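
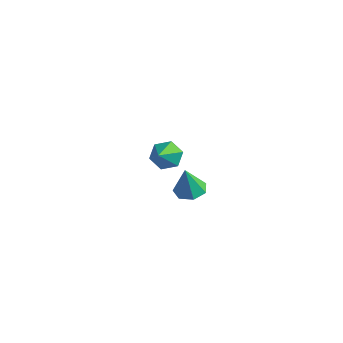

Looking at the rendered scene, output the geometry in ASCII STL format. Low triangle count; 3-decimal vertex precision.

solid 
facet normal 0.058 0.173 -0.983
outer loop
vertex 3.885 -2.386 1.808
vertex 3.266 -2.536 1.745
vertex 3.528 -1.964 1.861
endloop
endfacet
facet normal 0.664 0.491 0.563
outer loop
vertex 3.885 -2.386 1.808
vertex 3.528 -1.964 1.861
vertex 3.194 -2.744 2.935
endloop
endfacet
facet normal 0.060 0.172 -0.983
outer loop
vertex 3.528 -1.964 1.861
vertex 3.266 -2.536 1.745
vertex 2.974 -1.972 1.826
endloop
endfacet
facet normal -0.048 0.815 0.577
outer loop
vertex 3.528 -1.964 1.861
vertex 2.974 -1.972 1.826
vertex 3.194 -2.744 2.935
endloop
endfacet
facet normal 0.059 0.172 -0.983
outer loop
vertex 2.974 -1.972 1.826
vertex 3.266 -2.536 1.745
vertex 2.639 -2.405 1.73
endloop
endfacet
facet normal -0.744 0.470 0.475
outer loop
vertex 2.974 -1.972 1.826
vertex 2.639 -2.405 1.73
vertex 3.194 -2.744 2.935
endloop
endfacet
facet normal 0.059 0.171 -0.984
outer loop
vertex 2.639 -2.405 1.73
vertex 3.266 -2.536 1.745
vertex 2.776 -2.936 1.646
endloop
endfacet
facet normal -0.899 -0.285 0.334
outer loop
vertex 2.639 -2.405 1.73
vertex 2.776 -2.936 1.646
vertex 3.194 -2.744 2.935
endloop
endfacet
facet normal 0.059 0.172 -0.983
outer loop
vertex 2.776 -2.936 1.646
vertex 3.266 -2.536 1.745
vertex 3.282 -3.166 1.636
endloop
endfacet
facet normal -0.395 -0.881 0.259
outer loop
vertex 2.776 -2.936 1.646
vertex 3.282 -3.166 1.636
vertex 3.194 -2.744 2.935
endloop
endfacet
facet normal 0.059 0.172 -0.983
outer loop
vertex 3.282 -3.166 1.636
vertex 3.266 -2.536 1.745
vertex 3.775 -2.922 1.708
endloop
endfacet
facet normal 0.385 -0.870 0.309
outer loop
vertex 3.282 -3.166 1.636
vertex 3.775 -2.922 1.708
vertex 3.194 -2.744 2.935
endloop
endfacet
facet normal 0.059 0.171 -0.983
outer loop
vertex 3.775 -2.922 1.708
vertex 3.266 -2.536 1.745
vertex 3.885 -2.386 1.808
endloop
endfacet
facet normal 0.858 -0.259 0.444
outer loop
vertex 3.775 -2.922 1.708
vertex 3.885 -2.386 1.808
vertex 3.194 -2.744 2.935
endloop
endfacet
facet normal -0.374 0.677 -0.633
outer loop
vertex -1.274 1.856 -2.373
vertex -1.894 1.836 -2.028
vertex -1.393 2.298 -1.83
endloop
endfacet
facet normal 0.985 0.143 0.099
outer loop
vertex -1.274 1.856 -2.373
vertex -1.393 2.298 -1.83
vertex -1.246 0.664 -0.932
endloop
endfacet
facet normal -0.374 0.677 -0.633
outer loop
vertex -1.393 2.298 -1.83
vertex -1.894 1.836 -2.028
vertex -2.013 2.278 -1.485
endloop
endfacet
facet normal 0.419 0.466 0.779
outer loop
vertex -1.393 2.298 -1.83
vertex -2.013 2.278 -1.485
vertex -1.246 0.664 -0.932
endloop
endfacet
facet normal -0.376 0.676 -0.633
outer loop
vertex -2.013 2.278 -1.485
vertex -1.894 1.836 -2.028
vertex -2.514 1.815 -1.682
endloop
endfacet
facet normal -0.440 0.097 0.893
outer loop
vertex -2.013 2.278 -1.485
vertex -2.514 1.815 -1.682
vertex -1.246 0.664 -0.932
endloop
endfacet
facet normal -0.376 0.677 -0.633
outer loop
vertex -2.514 1.815 -1.682
vertex -1.894 1.836 -2.028
vertex -2.396 1.373 -2.225
endloop
endfacet
facet normal -0.734 -0.596 0.326
outer loop
vertex -2.514 1.815 -1.682
vertex -2.396 1.373 -2.225
vertex -1.246 0.664 -0.932
endloop
endfacet
facet normal -0.376 0.677 -0.633
outer loop
vertex -2.396 1.373 -2.225
vertex -1.894 1.836 -2.028
vertex -1.776 1.394 -2.571
endloop
endfacet
facet normal -0.167 -0.920 -0.355
outer loop
vertex -2.396 1.373 -2.225
vertex -1.776 1.394 -2.571
vertex -1.246 0.664 -0.932
endloop
endfacet
facet normal -0.374 0.678 -0.633
outer loop
vertex -1.776 1.394 -2.571
vertex -1.894 1.836 -2.028
vertex -1.274 1.856 -2.373
endloop
endfacet
facet normal 0.691 -0.550 -0.469
outer loop
vertex -1.776 1.394 -2.571
vertex -1.274 1.856 -2.373
vertex -1.246 0.664 -0.932
endloop
endfacet

endsolid


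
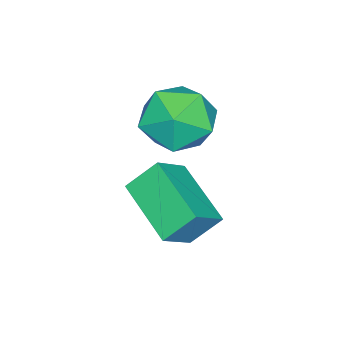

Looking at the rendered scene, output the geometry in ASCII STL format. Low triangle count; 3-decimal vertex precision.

solid 
facet normal -0.365 -0.771 0.521
outer loop
vertex 1.268 -3.9 3.818
vertex 2.037 -4.652 3.243
vertex 2.377 -4.111 4.281
endloop
endfacet
facet normal -0.407 -0.167 0.898
outer loop
vertex 1.268 -3.9 3.818
vertex 2.377 -4.111 4.281
vertex 1.919 -2.98 4.284
endloop
endfacet
facet normal -0.798 0.299 0.524
outer loop
vertex 1.268 -3.9 3.818
vertex 1.919 -2.98 4.284
vertex 1.297 -2.823 3.247
endloop
endfacet
facet normal -0.996 -0.017 -0.083
outer loop
vertex 1.268 -3.9 3.818
vertex 1.297 -2.823 3.247
vertex 1.369 -3.856 2.603
endloop
endfacet
facet normal -0.728 -0.680 -0.085
outer loop
vertex 1.268 -3.9 3.818
vertex 1.369 -3.856 2.603
vertex 2.037 -4.652 3.243
endloop
endfacet
facet normal 0.251 0.099 0.963
outer loop
vertex 1.919 -2.98 4.284
vertex 2.377 -4.111 4.281
vertex 3.091 -3.164 3.997
endloop
endfacet
facet normal 0.321 -0.879 0.353
outer loop
vertex 2.377 -4.111 4.281
vertex 2.037 -4.652 3.243
vertex 3.163 -4.197 3.353
endloop
endfacet
facet normal -0.268 -0.730 -0.628
outer loop
vertex 2.037 -4.652 3.243
vertex 1.369 -3.856 2.603
vertex 2.541 -4.04 2.316
endloop
endfacet
facet normal -0.701 0.341 -0.626
outer loop
vertex 1.369 -3.856 2.603
vertex 1.297 -2.823 3.247
vertex 2.083 -2.909 2.319
endloop
endfacet
facet normal -0.380 0.853 0.357
outer loop
vertex 1.297 -2.823 3.247
vertex 1.919 -2.98 4.284
vertex 2.423 -2.368 3.357
endloop
endfacet
facet normal 0.996 0.017 0.083
outer loop
vertex 3.192 -3.12 2.782
vertex 3.091 -3.164 3.997
vertex 3.163 -4.197 3.353
endloop
endfacet
facet normal 0.798 -0.299 -0.524
outer loop
vertex 3.192 -3.12 2.782
vertex 3.163 -4.197 3.353
vertex 2.541 -4.04 2.316
endloop
endfacet
facet normal 0.407 0.167 -0.898
outer loop
vertex 3.192 -3.12 2.782
vertex 2.541 -4.04 2.316
vertex 2.083 -2.909 2.319
endloop
endfacet
facet normal 0.365 0.771 -0.521
outer loop
vertex 3.192 -3.12 2.782
vertex 2.083 -2.909 2.319
vertex 2.423 -2.368 3.357
endloop
endfacet
facet normal 0.728 0.680 0.085
outer loop
vertex 3.192 -3.12 2.782
vertex 2.423 -2.368 3.357
vertex 3.091 -3.164 3.997
endloop
endfacet
facet normal 0.701 -0.341 0.626
outer loop
vertex 3.163 -4.197 3.353
vertex 3.091 -3.164 3.997
vertex 2.377 -4.111 4.281
endloop
endfacet
facet normal 0.380 -0.853 -0.357
outer loop
vertex 2.541 -4.04 2.316
vertex 3.163 -4.197 3.353
vertex 2.037 -4.652 3.243
endloop
endfacet
facet normal -0.251 -0.099 -0.963
outer loop
vertex 2.083 -2.909 2.319
vertex 2.541 -4.04 2.316
vertex 1.369 -3.856 2.603
endloop
endfacet
facet normal -0.321 0.879 -0.353
outer loop
vertex 2.423 -2.368 3.357
vertex 2.083 -2.909 2.319
vertex 1.297 -2.823 3.247
endloop
endfacet
facet normal 0.268 0.730 0.628
outer loop
vertex 3.091 -3.164 3.997
vertex 2.423 -2.368 3.357
vertex 1.919 -2.98 4.284
endloop
endfacet
facet normal -0.479 -0.807 0.345
outer loop
vertex 3.336 -3.508 2.281
vertex 2.322 -3.251 1.476
vertex 3.863 -4.199 1.397
endloop
endfacet
facet normal 0.768 -0.194 0.610
outer loop
vertex 4.878 -2.489 0.664
vertex 3.336 -3.508 2.281
vertex 3.863 -4.199 1.397
endloop
endfacet
facet normal -0.479 -0.807 0.346
outer loop
vertex 3.863 -4.199 1.397
vertex 2.322 -3.251 1.476
vertex 2.849 -3.943 0.592
endloop
endfacet
facet normal 0.425 -0.558 -0.713
outer loop
vertex 2.849 -3.943 0.592
vertex 4.878 -2.489 0.664
vertex 3.863 -4.199 1.397
endloop
endfacet
facet normal -0.425 0.558 0.713
outer loop
vertex 3.336 -3.508 2.281
vertex 3.337 -1.541 0.743
vertex 2.322 -3.251 1.476
endloop
endfacet
facet normal 0.768 -0.194 0.610
outer loop
vertex 4.351 -1.797 1.548
vertex 3.336 -3.508 2.281
vertex 4.878 -2.489 0.664
endloop
endfacet
facet normal -0.425 0.558 0.713
outer loop
vertex 4.351 -1.797 1.548
vertex 3.337 -1.541 0.743
vertex 3.336 -3.508 2.281
endloop
endfacet
facet normal -0.768 0.194 -0.610
outer loop
vertex 2.322 -3.251 1.476
vertex 3.337 -1.541 0.743
vertex 2.849 -3.943 0.592
endloop
endfacet
facet normal 0.425 -0.558 -0.713
outer loop
vertex 3.864 -2.232 -0.141
vertex 4.878 -2.489 0.664
vertex 2.849 -3.943 0.592
endloop
endfacet
facet normal -0.768 0.194 -0.610
outer loop
vertex 2.849 -3.943 0.592
vertex 3.337 -1.541 0.743
vertex 3.864 -2.232 -0.141
endloop
endfacet
facet normal 0.479 0.807 -0.346
outer loop
vertex 3.864 -2.232 -0.141
vertex 4.351 -1.797 1.548
vertex 4.878 -2.489 0.664
endloop
endfacet
facet normal 0.478 0.807 -0.346
outer loop
vertex 3.337 -1.541 0.743
vertex 4.351 -1.797 1.548
vertex 3.864 -2.232 -0.141
endloop
endfacet

endsolid


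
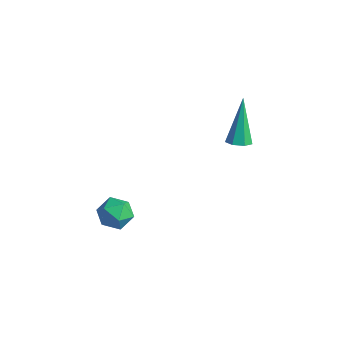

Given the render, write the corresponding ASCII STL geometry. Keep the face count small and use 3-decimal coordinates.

solid 
facet normal -0.177 0.622 0.763
outer loop
vertex 1.174 -3.015 0.397
vertex 0.729 -3.586 0.759
vertex 1.524 -3.539 0.905
endloop
endfacet
facet normal 0.458 0.757 0.465
outer loop
vertex 1.174 -3.015 0.397
vertex 1.524 -3.539 0.905
vertex 1.893 -3.337 0.213
endloop
endfacet
facet normal 0.350 0.910 -0.223
outer loop
vertex 1.174 -3.015 0.397
vertex 1.893 -3.337 0.213
vertex 1.326 -3.259 -0.36
endloop
endfacet
facet normal -0.351 0.868 -0.350
outer loop
vertex 1.174 -3.015 0.397
vertex 1.326 -3.259 -0.36
vertex 0.607 -3.413 -0.022
endloop
endfacet
facet normal -0.676 0.690 0.258
outer loop
vertex 1.174 -3.015 0.397
vertex 0.607 -3.413 -0.022
vertex 0.729 -3.586 0.759
endloop
endfacet
facet normal 0.850 0.162 0.501
outer loop
vertex 1.893 -3.337 0.213
vertex 1.524 -3.539 0.905
vertex 1.893 -4.107 0.462
endloop
endfacet
facet normal -0.177 -0.057 0.983
outer loop
vertex 1.524 -3.539 0.905
vertex 0.729 -3.586 0.759
vertex 1.174 -4.261 0.8
endloop
endfacet
facet normal -0.985 0.054 0.166
outer loop
vertex 0.729 -3.586 0.759
vertex 0.607 -3.413 -0.022
vertex 0.607 -4.183 0.227
endloop
endfacet
facet normal -0.459 0.342 -0.820
outer loop
vertex 0.607 -3.413 -0.022
vertex 1.326 -3.259 -0.36
vertex 0.976 -3.981 -0.465
endloop
endfacet
facet normal 0.676 0.408 -0.613
outer loop
vertex 1.326 -3.259 -0.36
vertex 1.893 -3.337 0.213
vertex 1.771 -3.934 -0.319
endloop
endfacet
facet normal 0.351 -0.868 0.350
outer loop
vertex 1.326 -4.505 0.043
vertex 1.893 -4.107 0.462
vertex 1.174 -4.261 0.8
endloop
endfacet
facet normal -0.350 -0.910 0.223
outer loop
vertex 1.326 -4.505 0.043
vertex 1.174 -4.261 0.8
vertex 0.607 -4.183 0.227
endloop
endfacet
facet normal -0.458 -0.757 -0.465
outer loop
vertex 1.326 -4.505 0.043
vertex 0.607 -4.183 0.227
vertex 0.976 -3.981 -0.465
endloop
endfacet
facet normal 0.177 -0.622 -0.763
outer loop
vertex 1.326 -4.505 0.043
vertex 0.976 -3.981 -0.465
vertex 1.771 -3.934 -0.319
endloop
endfacet
facet normal 0.676 -0.690 -0.258
outer loop
vertex 1.326 -4.505 0.043
vertex 1.771 -3.934 -0.319
vertex 1.893 -4.107 0.462
endloop
endfacet
facet normal 0.459 -0.342 0.820
outer loop
vertex 1.174 -4.261 0.8
vertex 1.893 -4.107 0.462
vertex 1.524 -3.539 0.905
endloop
endfacet
facet normal -0.676 -0.408 0.613
outer loop
vertex 0.607 -4.183 0.227
vertex 1.174 -4.261 0.8
vertex 0.729 -3.586 0.759
endloop
endfacet
facet normal -0.850 -0.162 -0.501
outer loop
vertex 0.976 -3.981 -0.465
vertex 0.607 -4.183 0.227
vertex 0.607 -3.413 -0.022
endloop
endfacet
facet normal 0.177 0.057 -0.983
outer loop
vertex 1.771 -3.934 -0.319
vertex 0.976 -3.981 -0.465
vertex 1.326 -3.259 -0.36
endloop
endfacet
facet normal 0.985 -0.054 -0.166
outer loop
vertex 1.893 -4.107 0.462
vertex 1.771 -3.934 -0.319
vertex 1.893 -3.337 0.213
endloop
endfacet
facet normal 0.281 -0.346 -0.895
outer loop
vertex 3.3 1.142 2.94
vertex 2.814 1.293 2.729
vertex 3.279 1.585 2.762
endloop
endfacet
facet normal 0.872 0.217 0.438
outer loop
vertex 3.3 1.142 2.94
vertex 3.279 1.585 2.762
vertex 2.206 2.047 4.671
endloop
endfacet
facet normal 0.282 -0.348 -0.894
outer loop
vertex 3.279 1.585 2.762
vertex 2.814 1.293 2.729
vertex 2.909 1.807 2.559
endloop
endfacet
facet normal 0.488 0.871 0.063
outer loop
vertex 3.279 1.585 2.762
vertex 2.909 1.807 2.559
vertex 2.206 2.047 4.671
endloop
endfacet
facet normal 0.280 -0.348 -0.895
outer loop
vertex 2.909 1.807 2.559
vertex 2.814 1.293 2.729
vertex 2.467 1.642 2.485
endloop
endfacet
facet normal -0.311 0.927 -0.209
outer loop
vertex 2.909 1.807 2.559
vertex 2.467 1.642 2.485
vertex 2.206 2.047 4.671
endloop
endfacet
facet normal 0.280 -0.348 -0.895
outer loop
vertex 2.467 1.642 2.485
vertex 2.814 1.293 2.729
vertex 2.287 1.214 2.595
endloop
endfacet
facet normal -0.923 0.343 -0.174
outer loop
vertex 2.467 1.642 2.485
vertex 2.287 1.214 2.595
vertex 2.206 2.047 4.671
endloop
endfacet
facet normal 0.280 -0.347 -0.895
outer loop
vertex 2.287 1.214 2.595
vertex 2.814 1.293 2.729
vertex 2.504 0.845 2.806
endloop
endfacet
facet normal -0.887 -0.440 0.142
outer loop
vertex 2.287 1.214 2.595
vertex 2.504 0.845 2.806
vertex 2.206 2.047 4.671
endloop
endfacet
facet normal 0.281 -0.348 -0.894
outer loop
vertex 2.504 0.845 2.806
vertex 2.814 1.293 2.729
vertex 2.955 0.813 2.96
endloop
endfacet
facet normal -0.230 -0.834 0.501
outer loop
vertex 2.504 0.845 2.806
vertex 2.955 0.813 2.96
vertex 2.206 2.047 4.671
endloop
endfacet
facet normal 0.280 -0.348 -0.895
outer loop
vertex 2.955 0.813 2.96
vertex 2.814 1.293 2.729
vertex 3.3 1.142 2.94
endloop
endfacet
facet normal 0.553 -0.542 0.633
outer loop
vertex 2.955 0.813 2.96
vertex 3.3 1.142 2.94
vertex 2.206 2.047 4.671
endloop
endfacet

endsolid


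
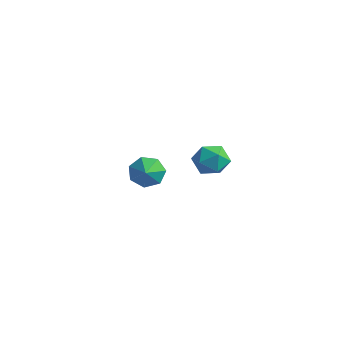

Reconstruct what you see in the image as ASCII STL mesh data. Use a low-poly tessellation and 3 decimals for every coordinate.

solid 
facet normal -0.568 0.657 -0.495
outer loop
vertex -1.964 -1.21 -4.648
vertex -2.673 -1.391 -4.074
vertex -2.006 -0.749 -3.987
endloop
endfacet
facet normal 0.996 -0.033 0.087
outer loop
vertex -1.964 -1.21 -4.648
vertex -2.006 -0.749 -3.987
vertex -2.087 -2.069 -3.566
endloop
endfacet
facet normal -0.569 0.658 -0.494
outer loop
vertex -2.006 -0.749 -3.987
vertex -2.673 -1.391 -4.074
vertex -2.55 -0.772 -3.391
endloop
endfacet
facet normal 0.725 0.169 0.668
outer loop
vertex -2.006 -0.749 -3.987
vertex -2.55 -0.772 -3.391
vertex -2.087 -2.069 -3.566
endloop
endfacet
facet normal -0.569 0.658 -0.494
outer loop
vertex -2.55 -0.772 -3.391
vertex -2.673 -1.391 -4.074
vertex -3.187 -1.262 -3.31
endloop
endfacet
facet normal 0.178 -0.069 0.982
outer loop
vertex -2.55 -0.772 -3.391
vertex -3.187 -1.262 -3.31
vertex -2.087 -2.069 -3.566
endloop
endfacet
facet normal -0.569 0.658 -0.494
outer loop
vertex -3.187 -1.262 -3.31
vertex -2.673 -1.391 -4.074
vertex -3.436 -1.849 -3.805
endloop
endfacet
facet normal -0.232 -0.567 0.790
outer loop
vertex -3.187 -1.262 -3.31
vertex -3.436 -1.849 -3.805
vertex -2.087 -2.069 -3.566
endloop
endfacet
facet normal -0.569 0.658 -0.494
outer loop
vertex -3.436 -1.849 -3.805
vertex -2.673 -1.391 -4.074
vertex -3.111 -2.091 -4.502
endloop
endfacet
facet normal -0.197 -0.951 0.238
outer loop
vertex -3.436 -1.849 -3.805
vertex -3.111 -2.091 -4.502
vertex -2.087 -2.069 -3.566
endloop
endfacet
facet normal -0.569 0.658 -0.494
outer loop
vertex -3.111 -2.091 -4.502
vertex -2.673 -1.391 -4.074
vertex -2.456 -1.807 -4.878
endloop
endfacet
facet normal 0.256 -0.932 -0.258
outer loop
vertex -3.111 -2.091 -4.502
vertex -2.456 -1.807 -4.878
vertex -2.087 -2.069 -3.566
endloop
endfacet
facet normal -0.568 0.658 -0.494
outer loop
vertex -2.456 -1.807 -4.878
vertex -2.673 -1.391 -4.074
vertex -1.964 -1.21 -4.648
endloop
endfacet
facet normal 0.787 -0.523 -0.326
outer loop
vertex -2.456 -1.807 -4.878
vertex -1.964 -1.21 -4.648
vertex -2.087 -2.069 -3.566
endloop
endfacet
facet normal 0.137 0.114 0.984
outer loop
vertex 3.574 -2.954 1.21
vertex 3.177 -3.787 1.362
vertex 4.101 -3.727 1.226
endloop
endfacet
facet normal 0.645 0.453 0.615
outer loop
vertex 3.574 -2.954 1.21
vertex 4.101 -3.727 1.226
vertex 4.256 -3.069 0.579
endloop
endfacet
facet normal 0.329 0.926 0.186
outer loop
vertex 3.574 -2.954 1.21
vertex 4.256 -3.069 0.579
vertex 3.428 -2.722 0.315
endloop
endfacet
facet normal -0.376 0.880 0.290
outer loop
vertex 3.574 -2.954 1.21
vertex 3.428 -2.722 0.315
vertex 2.761 -3.166 0.799
endloop
endfacet
facet normal -0.494 0.378 0.783
outer loop
vertex 3.574 -2.954 1.21
vertex 2.761 -3.166 0.799
vertex 3.177 -3.787 1.362
endloop
endfacet
facet normal 0.978 -0.029 0.205
outer loop
vertex 4.256 -3.069 0.579
vertex 4.101 -3.727 1.226
vertex 4.279 -3.974 0.341
endloop
endfacet
facet normal 0.156 -0.576 0.803
outer loop
vertex 4.101 -3.727 1.226
vertex 3.177 -3.787 1.362
vertex 3.612 -4.418 0.825
endloop
endfacet
facet normal -0.866 -0.148 0.477
outer loop
vertex 3.177 -3.787 1.362
vertex 2.761 -3.166 0.799
vertex 2.784 -4.071 0.561
endloop
endfacet
facet normal -0.675 0.664 -0.321
outer loop
vertex 2.761 -3.166 0.799
vertex 3.428 -2.722 0.315
vertex 2.939 -3.413 -0.086
endloop
endfacet
facet normal 0.465 0.737 -0.490
outer loop
vertex 3.428 -2.722 0.315
vertex 4.256 -3.069 0.579
vertex 3.863 -3.353 -0.222
endloop
endfacet
facet normal 0.376 -0.880 -0.290
outer loop
vertex 3.466 -4.186 -0.07
vertex 4.279 -3.974 0.341
vertex 3.612 -4.418 0.825
endloop
endfacet
facet normal -0.329 -0.926 -0.186
outer loop
vertex 3.466 -4.186 -0.07
vertex 3.612 -4.418 0.825
vertex 2.784 -4.071 0.561
endloop
endfacet
facet normal -0.645 -0.453 -0.615
outer loop
vertex 3.466 -4.186 -0.07
vertex 2.784 -4.071 0.561
vertex 2.939 -3.413 -0.086
endloop
endfacet
facet normal -0.137 -0.114 -0.984
outer loop
vertex 3.466 -4.186 -0.07
vertex 2.939 -3.413 -0.086
vertex 3.863 -3.353 -0.222
endloop
endfacet
facet normal 0.494 -0.378 -0.783
outer loop
vertex 3.466 -4.186 -0.07
vertex 3.863 -3.353 -0.222
vertex 4.279 -3.974 0.341
endloop
endfacet
facet normal 0.675 -0.664 0.321
outer loop
vertex 3.612 -4.418 0.825
vertex 4.279 -3.974 0.341
vertex 4.101 -3.727 1.226
endloop
endfacet
facet normal -0.465 -0.737 0.490
outer loop
vertex 2.784 -4.071 0.561
vertex 3.612 -4.418 0.825
vertex 3.177 -3.787 1.362
endloop
endfacet
facet normal -0.978 0.029 -0.205
outer loop
vertex 2.939 -3.413 -0.086
vertex 2.784 -4.071 0.561
vertex 2.761 -3.166 0.799
endloop
endfacet
facet normal -0.156 0.576 -0.803
outer loop
vertex 3.863 -3.353 -0.222
vertex 2.939 -3.413 -0.086
vertex 3.428 -2.722 0.315
endloop
endfacet
facet normal 0.866 0.148 -0.477
outer loop
vertex 4.279 -3.974 0.341
vertex 3.863 -3.353 -0.222
vertex 4.256 -3.069 0.579
endloop
endfacet

endsolid


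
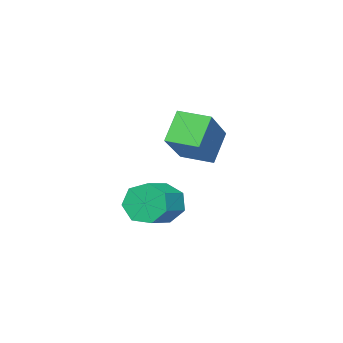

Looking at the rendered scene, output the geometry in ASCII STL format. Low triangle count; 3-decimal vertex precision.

solid 
facet normal -0.939 -0.139 -0.313
outer loop
vertex -0.919 -1.696 -4.046
vertex -1.207 -1.388 -3.319
vertex -1.031 -0.976 -4.029
endloop
endfacet
facet normal 0.306 0.070 -0.949
outer loop
vertex -0.919 -1.696 -4.046
vertex -1.031 -0.976 -4.029
vertex 0.274 -1.519 -3.648
endloop
endfacet
facet normal 0.306 0.070 -0.949
outer loop
vertex 0.274 -1.519 -3.648
vertex -1.031 -0.976 -4.029
vertex 0.162 -0.799 -3.631
endloop
endfacet
facet normal 0.940 0.139 0.312
outer loop
vertex 0.274 -1.519 -3.648
vertex 0.162 -0.799 -3.631
vertex -0.013 -1.212 -2.921
endloop
endfacet
facet normal -0.939 -0.139 -0.314
outer loop
vertex -1.031 -0.976 -4.029
vertex -1.207 -1.388 -3.319
vertex -1.276 -0.566 -3.477
endloop
endfacet
facet normal 0.071 0.816 -0.574
outer loop
vertex -1.031 -0.976 -4.029
vertex -1.276 -0.566 -3.477
vertex 0.162 -0.799 -3.631
endloop
endfacet
facet normal 0.071 0.816 -0.574
outer loop
vertex 0.162 -0.799 -3.631
vertex -1.276 -0.566 -3.477
vertex -0.082 -0.39 -3.08
endloop
endfacet
facet normal 0.940 0.139 0.313
outer loop
vertex 0.162 -0.799 -3.631
vertex -0.082 -0.39 -3.08
vertex -0.013 -1.212 -2.921
endloop
endfacet
facet normal -0.940 -0.139 -0.312
outer loop
vertex -1.276 -0.566 -3.477
vertex -1.207 -1.388 -3.319
vertex -1.468 -0.776 -2.806
endloop
endfacet
facet normal -0.218 0.948 0.234
outer loop
vertex -1.276 -0.566 -3.477
vertex -1.468 -0.776 -2.806
vertex -0.082 -0.39 -3.08
endloop
endfacet
facet normal -0.218 0.948 0.233
outer loop
vertex -0.082 -0.39 -3.08
vertex -1.468 -0.776 -2.806
vertex -0.275 -0.599 -2.409
endloop
endfacet
facet normal 0.939 0.140 0.314
outer loop
vertex -0.082 -0.39 -3.08
vertex -0.275 -0.599 -2.409
vertex -0.013 -1.212 -2.921
endloop
endfacet
facet normal -0.940 -0.138 -0.313
outer loop
vertex -1.468 -0.776 -2.806
vertex -1.207 -1.388 -3.319
vertex -1.464 -1.447 -2.521
endloop
endfacet
facet normal -0.342 0.366 0.866
outer loop
vertex -1.468 -0.776 -2.806
vertex -1.464 -1.447 -2.521
vertex -0.275 -0.599 -2.409
endloop
endfacet
facet normal -0.342 0.365 0.866
outer loop
vertex -0.275 -0.599 -2.409
vertex -1.464 -1.447 -2.521
vertex -0.27 -1.27 -2.124
endloop
endfacet
facet normal 0.939 0.140 0.313
outer loop
vertex -0.275 -0.599 -2.409
vertex -0.27 -1.27 -2.124
vertex -0.013 -1.212 -2.921
endloop
endfacet
facet normal -0.940 -0.139 -0.313
outer loop
vertex -1.464 -1.447 -2.521
vertex -1.207 -1.388 -3.319
vertex -1.266 -2.074 -2.837
endloop
endfacet
facet normal -0.208 -0.492 0.845
outer loop
vertex -1.464 -1.447 -2.521
vertex -1.266 -2.074 -2.837
vertex -0.27 -1.27 -2.124
endloop
endfacet
facet normal -0.209 -0.491 0.846
outer loop
vertex -0.27 -1.27 -2.124
vertex -1.266 -2.074 -2.837
vertex -0.072 -1.897 -2.439
endloop
endfacet
facet normal 0.939 0.139 0.313
outer loop
vertex -0.27 -1.27 -2.124
vertex -0.072 -1.897 -2.439
vertex -0.013 -1.212 -2.921
endloop
endfacet
facet normal -0.939 -0.140 -0.314
outer loop
vertex -1.266 -2.074 -2.837
vertex -1.207 -1.388 -3.319
vertex -1.023 -2.184 -3.515
endloop
endfacet
facet normal 0.082 -0.979 0.188
outer loop
vertex -1.266 -2.074 -2.837
vertex -1.023 -2.184 -3.515
vertex -0.072 -1.897 -2.439
endloop
endfacet
facet normal 0.083 -0.979 0.188
outer loop
vertex -0.072 -1.897 -2.439
vertex -1.023 -2.184 -3.515
vertex 0.17 -2.007 -3.118
endloop
endfacet
facet normal 0.940 0.139 0.312
outer loop
vertex -0.072 -1.897 -2.439
vertex 0.17 -2.007 -3.118
vertex -0.013 -1.212 -2.921
endloop
endfacet
facet normal -0.939 -0.140 -0.313
outer loop
vertex -1.023 -2.184 -3.515
vertex -1.207 -1.388 -3.319
vertex -0.919 -1.696 -4.046
endloop
endfacet
facet normal 0.311 -0.729 -0.609
outer loop
vertex -1.023 -2.184 -3.515
vertex -0.919 -1.696 -4.046
vertex 0.17 -2.007 -3.118
endloop
endfacet
facet normal 0.312 -0.729 -0.610
outer loop
vertex 0.17 -2.007 -3.118
vertex -0.919 -1.696 -4.046
vertex 0.274 -1.519 -3.648
endloop
endfacet
facet normal 0.940 0.139 0.312
outer loop
vertex 0.17 -2.007 -3.118
vertex 0.274 -1.519 -3.648
vertex -0.013 -1.212 -2.921
endloop
endfacet
facet normal -0.759 -0.275 -0.590
outer loop
vertex -1.792 -0.647 0.04
vertex -2.095 0.456 -0.085
vertex -1.012 -0.551 -1.008
endloop
endfacet
facet normal 0.263 -0.959 0.108
outer loop
vertex 0.575 0.024 0.225
vertex -1.792 -0.647 0.04
vertex -1.012 -0.551 -1.008
endloop
endfacet
facet normal -0.759 -0.276 -0.590
outer loop
vertex -1.012 -0.551 -1.008
vertex -2.095 0.456 -0.085
vertex -1.315 0.551 -1.133
endloop
endfacet
facet normal 0.595 0.073 -0.800
outer loop
vertex -1.315 0.551 -1.133
vertex 0.575 0.024 0.225
vertex -1.012 -0.551 -1.008
endloop
endfacet
facet normal -0.595 -0.073 0.800
outer loop
vertex -1.792 -0.647 0.04
vertex -0.508 1.031 1.148
vertex -2.095 0.456 -0.085
endloop
endfacet
facet normal 0.263 -0.959 0.109
outer loop
vertex -0.205 -0.071 1.273
vertex -1.792 -0.647 0.04
vertex 0.575 0.024 0.225
endloop
endfacet
facet normal -0.595 -0.073 0.800
outer loop
vertex -0.205 -0.071 1.273
vertex -0.508 1.031 1.148
vertex -1.792 -0.647 0.04
endloop
endfacet
facet normal -0.263 0.959 -0.109
outer loop
vertex -2.095 0.456 -0.085
vertex -0.508 1.031 1.148
vertex -1.315 0.551 -1.133
endloop
endfacet
facet normal 0.595 0.073 -0.800
outer loop
vertex 0.272 1.127 0.1
vertex 0.575 0.024 0.225
vertex -1.315 0.551 -1.133
endloop
endfacet
facet normal -0.264 0.959 -0.108
outer loop
vertex -1.315 0.551 -1.133
vertex -0.508 1.031 1.148
vertex 0.272 1.127 0.1
endloop
endfacet
facet normal 0.759 0.275 0.590
outer loop
vertex 0.272 1.127 0.1
vertex -0.205 -0.071 1.273
vertex 0.575 0.024 0.225
endloop
endfacet
facet normal 0.759 0.276 0.590
outer loop
vertex -0.508 1.031 1.148
vertex -0.205 -0.071 1.273
vertex 0.272 1.127 0.1
endloop
endfacet

endsolid


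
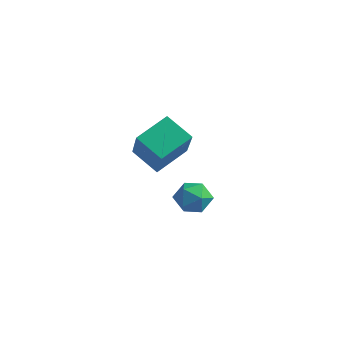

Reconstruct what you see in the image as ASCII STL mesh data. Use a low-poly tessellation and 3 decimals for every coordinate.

solid 
facet normal -0.459 0.467 -0.756
outer loop
vertex 3.044 -1.551 1.523
vertex 4.208 -1.543 0.821
vertex 2.671 -2.939 0.891
endloop
endfacet
facet normal -0.856 -0.005 0.517
outer loop
vertex 3.672 -3.957 2.539
vertex 3.044 -1.551 1.523
vertex 2.671 -2.939 0.891
endloop
endfacet
facet normal -0.459 0.467 -0.756
outer loop
vertex 2.671 -2.939 0.891
vertex 4.208 -1.543 0.821
vertex 3.836 -2.931 0.189
endloop
endfacet
facet normal -0.237 -0.884 -0.403
outer loop
vertex 3.836 -2.931 0.189
vertex 3.672 -3.957 2.539
vertex 2.671 -2.939 0.891
endloop
endfacet
facet normal 0.237 0.884 0.402
outer loop
vertex 3.044 -1.551 1.523
vertex 5.209 -2.561 2.469
vertex 4.208 -1.543 0.821
endloop
endfacet
facet normal -0.856 -0.006 0.516
outer loop
vertex 4.044 -2.569 3.171
vertex 3.044 -1.551 1.523
vertex 3.672 -3.957 2.539
endloop
endfacet
facet normal 0.237 0.884 0.403
outer loop
vertex 4.044 -2.569 3.171
vertex 5.209 -2.561 2.469
vertex 3.044 -1.551 1.523
endloop
endfacet
facet normal 0.856 0.006 -0.517
outer loop
vertex 4.208 -1.543 0.821
vertex 5.209 -2.561 2.469
vertex 3.836 -2.931 0.189
endloop
endfacet
facet normal -0.237 -0.884 -0.403
outer loop
vertex 4.836 -3.949 1.837
vertex 3.672 -3.957 2.539
vertex 3.836 -2.931 0.189
endloop
endfacet
facet normal 0.856 0.005 -0.516
outer loop
vertex 3.836 -2.931 0.189
vertex 5.209 -2.561 2.469
vertex 4.836 -3.949 1.837
endloop
endfacet
facet normal 0.459 -0.467 0.756
outer loop
vertex 4.836 -3.949 1.837
vertex 4.044 -2.569 3.171
vertex 3.672 -3.957 2.539
endloop
endfacet
facet normal 0.459 -0.467 0.756
outer loop
vertex 5.209 -2.561 2.469
vertex 4.044 -2.569 3.171
vertex 4.836 -3.949 1.837
endloop
endfacet
facet normal -0.259 0.719 0.645
outer loop
vertex 3.711 0.201 -2.445
vertex 3.203 -0.348 -2.037
vertex 4.017 -0.266 -1.802
endloop
endfacet
facet normal 0.405 0.821 0.403
outer loop
vertex 3.711 0.201 -2.445
vertex 4.017 -0.266 -1.802
vertex 4.484 -0.151 -2.505
endloop
endfacet
facet normal 0.375 0.875 -0.307
outer loop
vertex 3.711 0.201 -2.445
vertex 4.484 -0.151 -2.505
vertex 3.958 -0.161 -3.175
endloop
endfacet
facet normal -0.309 0.806 -0.504
outer loop
vertex 3.711 0.201 -2.445
vertex 3.958 -0.161 -3.175
vertex 3.166 -0.283 -2.885
endloop
endfacet
facet normal -0.699 0.710 0.085
outer loop
vertex 3.711 0.201 -2.445
vertex 3.166 -0.283 -2.885
vertex 3.203 -0.348 -2.037
endloop
endfacet
facet normal 0.790 0.242 0.564
outer loop
vertex 4.484 -0.151 -2.505
vertex 4.017 -0.266 -1.802
vertex 4.454 -0.917 -2.135
endloop
endfacet
facet normal -0.284 0.077 0.956
outer loop
vertex 4.017 -0.266 -1.802
vertex 3.203 -0.348 -2.037
vertex 3.662 -1.039 -1.845
endloop
endfacet
facet normal -0.997 0.062 0.048
outer loop
vertex 3.203 -0.348 -2.037
vertex 3.166 -0.283 -2.885
vertex 3.136 -1.049 -2.515
endloop
endfacet
facet normal -0.365 0.218 -0.905
outer loop
vertex 3.166 -0.283 -2.885
vertex 3.958 -0.161 -3.175
vertex 3.603 -0.934 -3.218
endloop
endfacet
facet normal 0.740 0.329 -0.586
outer loop
vertex 3.958 -0.161 -3.175
vertex 4.484 -0.151 -2.505
vertex 4.417 -0.852 -2.983
endloop
endfacet
facet normal 0.309 -0.806 0.504
outer loop
vertex 3.909 -1.401 -2.575
vertex 4.454 -0.917 -2.135
vertex 3.662 -1.039 -1.845
endloop
endfacet
facet normal -0.375 -0.875 0.307
outer loop
vertex 3.909 -1.401 -2.575
vertex 3.662 -1.039 -1.845
vertex 3.136 -1.049 -2.515
endloop
endfacet
facet normal -0.405 -0.821 -0.403
outer loop
vertex 3.909 -1.401 -2.575
vertex 3.136 -1.049 -2.515
vertex 3.603 -0.934 -3.218
endloop
endfacet
facet normal 0.259 -0.719 -0.645
outer loop
vertex 3.909 -1.401 -2.575
vertex 3.603 -0.934 -3.218
vertex 4.417 -0.852 -2.983
endloop
endfacet
facet normal 0.699 -0.710 -0.085
outer loop
vertex 3.909 -1.401 -2.575
vertex 4.417 -0.852 -2.983
vertex 4.454 -0.917 -2.135
endloop
endfacet
facet normal 0.365 -0.218 0.905
outer loop
vertex 3.662 -1.039 -1.845
vertex 4.454 -0.917 -2.135
vertex 4.017 -0.266 -1.802
endloop
endfacet
facet normal -0.740 -0.329 0.586
outer loop
vertex 3.136 -1.049 -2.515
vertex 3.662 -1.039 -1.845
vertex 3.203 -0.348 -2.037
endloop
endfacet
facet normal -0.790 -0.242 -0.564
outer loop
vertex 3.603 -0.934 -3.218
vertex 3.136 -1.049 -2.515
vertex 3.166 -0.283 -2.885
endloop
endfacet
facet normal 0.284 -0.077 -0.956
outer loop
vertex 4.417 -0.852 -2.983
vertex 3.603 -0.934 -3.218
vertex 3.958 -0.161 -3.175
endloop
endfacet
facet normal 0.997 -0.062 -0.048
outer loop
vertex 4.454 -0.917 -2.135
vertex 4.417 -0.852 -2.983
vertex 4.484 -0.151 -2.505
endloop
endfacet

endsolid


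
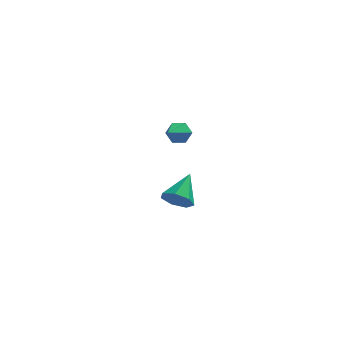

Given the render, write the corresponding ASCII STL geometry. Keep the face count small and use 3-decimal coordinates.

solid 
facet normal -0.284 -0.787 -0.548
outer loop
vertex -2.77 1.69 -4.435
vertex -3.72 1.84 -4.158
vertex -3.233 2.214 -4.948
endloop
endfacet
facet normal 0.844 0.424 -0.329
outer loop
vertex -2.77 1.69 -4.435
vertex -3.233 2.214 -4.948
vertex -3.12 3.5 -3.002
endloop
endfacet
facet normal -0.284 -0.787 -0.548
outer loop
vertex -3.233 2.214 -4.948
vertex -3.72 1.84 -4.158
vertex -4.063 2.457 -4.866
endloop
endfacet
facet normal 0.184 0.815 -0.549
outer loop
vertex -3.233 2.214 -4.948
vertex -4.063 2.457 -4.866
vertex -3.12 3.5 -3.002
endloop
endfacet
facet normal -0.284 -0.787 -0.548
outer loop
vertex -4.063 2.457 -4.866
vertex -3.72 1.84 -4.158
vertex -4.634 2.235 -4.252
endloop
endfacet
facet normal -0.530 0.826 -0.194
outer loop
vertex -4.063 2.457 -4.866
vertex -4.634 2.235 -4.252
vertex -3.12 3.5 -3.002
endloop
endfacet
facet normal -0.284 -0.787 -0.548
outer loop
vertex -4.634 2.235 -4.252
vertex -3.72 1.84 -4.158
vertex -4.516 1.716 -3.567
endloop
endfacet
facet normal -0.761 0.447 0.470
outer loop
vertex -4.634 2.235 -4.252
vertex -4.516 1.716 -3.567
vertex -3.12 3.5 -3.002
endloop
endfacet
facet normal -0.284 -0.787 -0.548
outer loop
vertex -4.516 1.716 -3.567
vertex -3.72 1.84 -4.158
vertex -3.799 1.29 -3.327
endloop
endfacet
facet normal -0.336 -0.035 0.941
outer loop
vertex -4.516 1.716 -3.567
vertex -3.799 1.29 -3.327
vertex -3.12 3.5 -3.002
endloop
endfacet
facet normal -0.284 -0.787 -0.548
outer loop
vertex -3.799 1.29 -3.327
vertex -3.72 1.84 -4.158
vertex -3.022 1.278 -3.713
endloop
endfacet
facet normal 0.427 -0.259 0.867
outer loop
vertex -3.799 1.29 -3.327
vertex -3.022 1.278 -3.713
vertex -3.12 3.5 -3.002
endloop
endfacet
facet normal -0.284 -0.787 -0.548
outer loop
vertex -3.022 1.278 -3.713
vertex -3.72 1.84 -4.158
vertex -2.77 1.69 -4.435
endloop
endfacet
facet normal 0.952 -0.054 0.301
outer loop
vertex -3.022 1.278 -3.713
vertex -2.77 1.69 -4.435
vertex -3.12 3.5 -3.002
endloop
endfacet
facet normal 0.280 0.849 -0.447
outer loop
vertex -3.036 -1.811 3.808
vertex -3.36 -2.029 3.191
vertex -3.736 -1.645 3.685
endloop
endfacet
facet normal -0.139 0.140 0.980
outer loop
vertex -3.036 -1.811 3.808
vertex -3.736 -1.645 3.685
vertex -3.82 -3.431 3.929
endloop
endfacet
facet normal 0.279 0.849 -0.448
outer loop
vertex -3.736 -1.645 3.685
vertex -3.36 -2.029 3.191
vertex -4.06 -1.863 3.069
endloop
endfacet
facet normal -0.895 0.101 0.435
outer loop
vertex -3.736 -1.645 3.685
vertex -4.06 -1.863 3.069
vertex -3.82 -3.431 3.929
endloop
endfacet
facet normal 0.279 0.850 -0.447
outer loop
vertex -4.06 -1.863 3.069
vertex -3.36 -2.029 3.191
vertex -3.684 -2.247 2.574
endloop
endfacet
facet normal -0.857 -0.342 -0.385
outer loop
vertex -4.06 -1.863 3.069
vertex -3.684 -2.247 2.574
vertex -3.82 -3.431 3.929
endloop
endfacet
facet normal 0.279 0.850 -0.447
outer loop
vertex -3.684 -2.247 2.574
vertex -3.36 -2.029 3.191
vertex -2.984 -2.412 2.697
endloop
endfacet
facet normal -0.060 -0.749 -0.660
outer loop
vertex -3.684 -2.247 2.574
vertex -2.984 -2.412 2.697
vertex -3.82 -3.431 3.929
endloop
endfacet
facet normal 0.278 0.850 -0.447
outer loop
vertex -2.984 -2.412 2.697
vertex -3.36 -2.029 3.191
vertex -2.66 -2.194 3.313
endloop
endfacet
facet normal 0.695 -0.709 -0.115
outer loop
vertex -2.984 -2.412 2.697
vertex -2.66 -2.194 3.313
vertex -3.82 -3.431 3.929
endloop
endfacet
facet normal 0.278 0.850 -0.447
outer loop
vertex -2.66 -2.194 3.313
vertex -3.36 -2.029 3.191
vertex -3.036 -1.811 3.808
endloop
endfacet
facet normal 0.658 -0.266 0.705
outer loop
vertex -2.66 -2.194 3.313
vertex -3.036 -1.811 3.808
vertex -3.82 -3.431 3.929
endloop
endfacet

endsolid


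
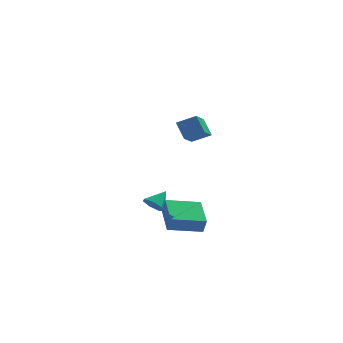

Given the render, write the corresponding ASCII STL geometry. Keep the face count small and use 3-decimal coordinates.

solid 
facet normal -0.540 -0.566 -0.624
outer loop
vertex 1.79 0.953 -4.68
vertex 1.185 1.119 -4.307
vertex 1.478 1.468 -4.877
endloop
endfacet
facet normal 0.856 0.388 -0.342
outer loop
vertex 1.79 0.953 -4.68
vertex 1.478 1.468 -4.877
vertex 1.855 1.821 -3.533
endloop
endfacet
facet normal -0.541 -0.564 -0.624
outer loop
vertex 1.478 1.468 -4.877
vertex 1.185 1.119 -4.307
vertex 0.946 1.721 -4.644
endloop
endfacet
facet normal 0.290 0.903 -0.318
outer loop
vertex 1.478 1.468 -4.877
vertex 0.946 1.721 -4.644
vertex 1.855 1.821 -3.533
endloop
endfacet
facet normal -0.540 -0.564 -0.624
outer loop
vertex 0.946 1.721 -4.644
vertex 1.185 1.119 -4.307
vertex 0.593 1.52 -4.157
endloop
endfacet
facet normal -0.306 0.938 0.166
outer loop
vertex 0.946 1.721 -4.644
vertex 0.593 1.52 -4.157
vertex 1.855 1.821 -3.533
endloop
endfacet
facet normal -0.541 -0.565 -0.623
outer loop
vertex 0.593 1.52 -4.157
vertex 1.185 1.119 -4.307
vertex 0.687 1.018 -3.783
endloop
endfacet
facet normal -0.479 0.465 0.745
outer loop
vertex 0.593 1.52 -4.157
vertex 0.687 1.018 -3.783
vertex 1.855 1.821 -3.533
endloop
endfacet
facet normal -0.541 -0.565 -0.623
outer loop
vertex 0.687 1.018 -3.783
vertex 1.185 1.119 -4.307
vertex 1.155 0.592 -3.803
endloop
endfacet
facet normal -0.102 -0.158 0.982
outer loop
vertex 0.687 1.018 -3.783
vertex 1.155 0.592 -3.803
vertex 1.855 1.821 -3.533
endloop
endfacet
facet normal -0.540 -0.565 -0.623
outer loop
vertex 1.155 0.592 -3.803
vertex 1.185 1.119 -4.307
vertex 1.646 0.563 -4.202
endloop
endfacet
facet normal 0.542 -0.463 0.701
outer loop
vertex 1.155 0.592 -3.803
vertex 1.646 0.563 -4.202
vertex 1.855 1.821 -3.533
endloop
endfacet
facet normal -0.540 -0.565 -0.624
outer loop
vertex 1.646 0.563 -4.202
vertex 1.185 1.119 -4.307
vertex 1.79 0.953 -4.68
endloop
endfacet
facet normal 0.969 -0.221 0.112
outer loop
vertex 1.646 0.563 -4.202
vertex 1.79 0.953 -4.68
vertex 1.855 1.821 -3.533
endloop
endfacet
facet normal -0.905 0.004 -0.425
outer loop
vertex 2.486 -3.091 3.482
vertex 2.858 -1.603 2.703
vertex 2.91 -3.673 2.573
endloop
endfacet
facet normal -0.216 -0.865 0.453
outer loop
vertex 3.942 -3.677 3.057
vertex 2.486 -3.091 3.482
vertex 2.91 -3.673 2.573
endloop
endfacet
facet normal -0.905 0.004 -0.425
outer loop
vertex 2.91 -3.673 2.573
vertex 2.858 -1.603 2.703
vertex 3.282 -2.185 1.794
endloop
endfacet
facet normal 0.366 -0.502 -0.784
outer loop
vertex 3.282 -2.185 1.794
vertex 3.942 -3.677 3.057
vertex 2.91 -3.673 2.573
endloop
endfacet
facet normal -0.366 0.502 0.784
outer loop
vertex 2.486 -3.091 3.482
vertex 3.89 -1.607 3.187
vertex 2.858 -1.603 2.703
endloop
endfacet
facet normal -0.216 -0.865 0.453
outer loop
vertex 3.518 -3.095 3.966
vertex 2.486 -3.091 3.482
vertex 3.942 -3.677 3.057
endloop
endfacet
facet normal -0.366 0.502 0.784
outer loop
vertex 3.518 -3.095 3.966
vertex 3.89 -1.607 3.187
vertex 2.486 -3.091 3.482
endloop
endfacet
facet normal 0.216 0.865 -0.453
outer loop
vertex 2.858 -1.603 2.703
vertex 3.89 -1.607 3.187
vertex 3.282 -2.185 1.794
endloop
endfacet
facet normal 0.366 -0.502 -0.784
outer loop
vertex 4.314 -2.189 2.278
vertex 3.942 -3.677 3.057
vertex 3.282 -2.185 1.794
endloop
endfacet
facet normal 0.216 0.865 -0.453
outer loop
vertex 3.282 -2.185 1.794
vertex 3.89 -1.607 3.187
vertex 4.314 -2.189 2.278
endloop
endfacet
facet normal 0.905 -0.004 0.425
outer loop
vertex 4.314 -2.189 2.278
vertex 3.518 -3.095 3.966
vertex 3.942 -3.677 3.057
endloop
endfacet
facet normal 0.905 -0.004 0.425
outer loop
vertex 3.89 -1.607 3.187
vertex 3.518 -3.095 3.966
vertex 4.314 -2.189 2.278
endloop
endfacet
facet normal -0.965 -0.204 0.164
outer loop
vertex 2.221 -4.14 -3.0
vertex 1.903 -2.199 -2.459
vertex 2.034 -3.935 -3.846
endloop
endfacet
facet normal 0.156 -0.951 -0.265
outer loop
vertex 3.897 -3.541 -4.161
vertex 2.221 -4.14 -3.0
vertex 2.034 -3.935 -3.846
endloop
endfacet
facet normal -0.965 -0.204 0.164
outer loop
vertex 2.034 -3.935 -3.846
vertex 1.903 -2.199 -2.459
vertex 1.716 -1.994 -3.305
endloop
endfacet
facet normal -0.209 0.231 -0.950
outer loop
vertex 1.716 -1.994 -3.305
vertex 3.897 -3.541 -4.161
vertex 2.034 -3.935 -3.846
endloop
endfacet
facet normal 0.209 -0.231 0.950
outer loop
vertex 2.221 -4.14 -3.0
vertex 3.766 -1.805 -2.774
vertex 1.903 -2.199 -2.459
endloop
endfacet
facet normal 0.156 -0.951 -0.265
outer loop
vertex 4.084 -3.746 -3.315
vertex 2.221 -4.14 -3.0
vertex 3.897 -3.541 -4.161
endloop
endfacet
facet normal 0.209 -0.231 0.950
outer loop
vertex 4.084 -3.746 -3.315
vertex 3.766 -1.805 -2.774
vertex 2.221 -4.14 -3.0
endloop
endfacet
facet normal -0.156 0.951 0.265
outer loop
vertex 1.903 -2.199 -2.459
vertex 3.766 -1.805 -2.774
vertex 1.716 -1.994 -3.305
endloop
endfacet
facet normal -0.209 0.231 -0.950
outer loop
vertex 3.579 -1.6 -3.62
vertex 3.897 -3.541 -4.161
vertex 1.716 -1.994 -3.305
endloop
endfacet
facet normal -0.156 0.951 0.265
outer loop
vertex 1.716 -1.994 -3.305
vertex 3.766 -1.805 -2.774
vertex 3.579 -1.6 -3.62
endloop
endfacet
facet normal 0.965 0.204 -0.164
outer loop
vertex 3.579 -1.6 -3.62
vertex 4.084 -3.746 -3.315
vertex 3.897 -3.541 -4.161
endloop
endfacet
facet normal 0.965 0.204 -0.164
outer loop
vertex 3.766 -1.805 -2.774
vertex 4.084 -3.746 -3.315
vertex 3.579 -1.6 -3.62
endloop
endfacet

endsolid


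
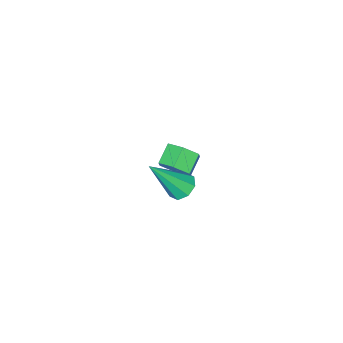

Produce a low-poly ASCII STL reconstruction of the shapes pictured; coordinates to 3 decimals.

solid 
facet normal -0.494 0.355 -0.793
outer loop
vertex 1.454 2.481 -0.119
vertex 0.964 2.679 0.275
vertex 1.521 2.952 0.05
endloop
endfacet
facet normal 0.962 -0.040 -0.270
outer loop
vertex 1.454 2.481 -0.119
vertex 1.521 2.952 0.05
vertex 2.016 1.921 1.965
endloop
endfacet
facet normal -0.495 0.357 -0.792
outer loop
vertex 1.521 2.952 0.05
vertex 0.964 2.679 0.275
vertex 1.262 3.263 0.352
endloop
endfacet
facet normal 0.811 0.577 0.101
outer loop
vertex 1.521 2.952 0.05
vertex 1.262 3.263 0.352
vertex 2.016 1.921 1.965
endloop
endfacet
facet normal -0.493 0.356 -0.794
outer loop
vertex 1.262 3.263 0.352
vertex 0.964 2.679 0.275
vertex 0.828 3.233 0.608
endloop
endfacet
facet normal 0.264 0.799 0.541
outer loop
vertex 1.262 3.263 0.352
vertex 0.828 3.233 0.608
vertex 2.016 1.921 1.965
endloop
endfacet
facet normal -0.494 0.356 -0.793
outer loop
vertex 0.828 3.233 0.608
vertex 0.964 2.679 0.275
vertex 0.473 2.878 0.67
endloop
endfacet
facet normal -0.357 0.495 0.792
outer loop
vertex 0.828 3.233 0.608
vertex 0.473 2.878 0.67
vertex 2.016 1.921 1.965
endloop
endfacet
facet normal -0.494 0.357 -0.793
outer loop
vertex 0.473 2.878 0.67
vertex 0.964 2.679 0.275
vertex 0.406 2.407 0.5
endloop
endfacet
facet normal -0.690 -0.157 0.706
outer loop
vertex 0.473 2.878 0.67
vertex 0.406 2.407 0.5
vertex 2.016 1.921 1.965
endloop
endfacet
facet normal -0.493 0.355 -0.794
outer loop
vertex 0.406 2.407 0.5
vertex 0.964 2.679 0.275
vertex 0.666 2.095 0.199
endloop
endfacet
facet normal -0.539 -0.773 0.336
outer loop
vertex 0.406 2.407 0.5
vertex 0.666 2.095 0.199
vertex 2.016 1.921 1.965
endloop
endfacet
facet normal -0.495 0.356 -0.793
outer loop
vertex 0.666 2.095 0.199
vertex 0.964 2.679 0.275
vertex 1.1 2.126 -0.058
endloop
endfacet
facet normal 0.009 -0.994 -0.105
outer loop
vertex 0.666 2.095 0.199
vertex 1.1 2.126 -0.058
vertex 2.016 1.921 1.965
endloop
endfacet
facet normal -0.494 0.356 -0.793
outer loop
vertex 1.1 2.126 -0.058
vertex 0.964 2.679 0.275
vertex 1.454 2.481 -0.119
endloop
endfacet
facet normal 0.631 -0.690 -0.355
outer loop
vertex 1.1 2.126 -0.058
vertex 1.454 2.481 -0.119
vertex 2.016 1.921 1.965
endloop
endfacet
facet normal 0.824 0.212 -0.525
outer loop
vertex -2.137 -1.287 -3.656
vertex -2.561 -0.77 -4.113
vertex -2.198 -0.509 -3.437
endloop
endfacet
facet normal 0.561 -0.183 0.807
outer loop
vertex -2.137 -1.287 -3.656
vertex -2.198 -0.509 -3.437
vertex -2.994 -1.508 -3.11
endloop
endfacet
facet normal 0.561 -0.183 0.807
outer loop
vertex -2.994 -1.508 -3.11
vertex -2.198 -0.509 -3.437
vertex -3.055 -0.73 -2.891
endloop
endfacet
facet normal -0.824 -0.212 0.525
outer loop
vertex -2.994 -1.508 -3.11
vertex -3.055 -0.73 -2.891
vertex -3.419 -0.99 -3.567
endloop
endfacet
facet normal 0.824 0.212 -0.525
outer loop
vertex -2.198 -0.509 -3.437
vertex -2.561 -0.77 -4.113
vertex -2.622 0.008 -3.894
endloop
endfacet
facet normal 0.215 0.740 0.637
outer loop
vertex -2.198 -0.509 -3.437
vertex -2.622 0.008 -3.894
vertex -3.055 -0.73 -2.891
endloop
endfacet
facet normal 0.215 0.740 0.637
outer loop
vertex -3.055 -0.73 -2.891
vertex -2.622 0.008 -3.894
vertex -3.479 -0.213 -3.348
endloop
endfacet
facet normal -0.824 -0.212 0.525
outer loop
vertex -3.055 -0.73 -2.891
vertex -3.479 -0.213 -3.348
vertex -3.419 -0.99 -3.567
endloop
endfacet
facet normal 0.824 0.212 -0.525
outer loop
vertex -2.622 0.008 -3.894
vertex -2.561 -0.77 -4.113
vertex -2.986 -0.252 -4.57
endloop
endfacet
facet normal -0.346 0.923 -0.169
outer loop
vertex -2.622 0.008 -3.894
vertex -2.986 -0.252 -4.57
vertex -3.479 -0.213 -3.348
endloop
endfacet
facet normal -0.346 0.923 -0.169
outer loop
vertex -3.479 -0.213 -3.348
vertex -2.986 -0.252 -4.57
vertex -3.843 -0.473 -4.024
endloop
endfacet
facet normal -0.824 -0.212 0.525
outer loop
vertex -3.479 -0.213 -3.348
vertex -3.843 -0.473 -4.024
vertex -3.419 -0.99 -3.567
endloop
endfacet
facet normal 0.824 0.212 -0.525
outer loop
vertex -2.986 -0.252 -4.57
vertex -2.561 -0.77 -4.113
vertex -2.925 -1.03 -4.789
endloop
endfacet
facet normal -0.561 0.183 -0.807
outer loop
vertex -2.986 -0.252 -4.57
vertex -2.925 -1.03 -4.789
vertex -3.843 -0.473 -4.024
endloop
endfacet
facet normal -0.561 0.183 -0.807
outer loop
vertex -3.843 -0.473 -4.024
vertex -2.925 -1.03 -4.789
vertex -3.782 -1.251 -4.243
endloop
endfacet
facet normal -0.824 -0.212 0.525
outer loop
vertex -3.843 -0.473 -4.024
vertex -3.782 -1.251 -4.243
vertex -3.419 -0.99 -3.567
endloop
endfacet
facet normal 0.824 0.212 -0.525
outer loop
vertex -2.925 -1.03 -4.789
vertex -2.561 -0.77 -4.113
vertex -2.501 -1.547 -4.332
endloop
endfacet
facet normal -0.215 -0.740 -0.637
outer loop
vertex -2.925 -1.03 -4.789
vertex -2.501 -1.547 -4.332
vertex -3.782 -1.251 -4.243
endloop
endfacet
facet normal -0.215 -0.740 -0.637
outer loop
vertex -3.782 -1.251 -4.243
vertex -2.501 -1.547 -4.332
vertex -3.358 -1.768 -3.786
endloop
endfacet
facet normal -0.824 -0.212 0.525
outer loop
vertex -3.782 -1.251 -4.243
vertex -3.358 -1.768 -3.786
vertex -3.419 -0.99 -3.567
endloop
endfacet
facet normal 0.824 0.212 -0.525
outer loop
vertex -2.501 -1.547 -4.332
vertex -2.561 -0.77 -4.113
vertex -2.137 -1.287 -3.656
endloop
endfacet
facet normal 0.346 -0.923 0.169
outer loop
vertex -2.501 -1.547 -4.332
vertex -2.137 -1.287 -3.656
vertex -3.358 -1.768 -3.786
endloop
endfacet
facet normal 0.346 -0.923 0.169
outer loop
vertex -3.358 -1.768 -3.786
vertex -2.137 -1.287 -3.656
vertex -2.994 -1.508 -3.11
endloop
endfacet
facet normal -0.824 -0.212 0.525
outer loop
vertex -3.358 -1.768 -3.786
vertex -2.994 -1.508 -3.11
vertex -3.419 -0.99 -3.567
endloop
endfacet

endsolid


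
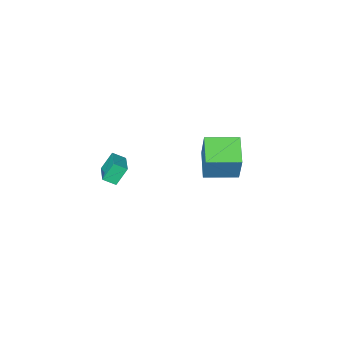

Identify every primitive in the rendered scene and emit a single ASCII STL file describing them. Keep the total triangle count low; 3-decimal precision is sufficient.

solid 
facet normal -0.849 0.527 -0.044
outer loop
vertex -4.615 -1.887 -0.343
vertex -3.656 -0.398 -1.005
vertex -4.938 -2.576 -2.364
endloop
endfacet
facet normal -0.508 -0.787 0.350
outer loop
vertex -3.224 -3.642 -2.275
vertex -4.615 -1.887 -0.343
vertex -4.938 -2.576 -2.364
endloop
endfacet
facet normal -0.849 0.527 -0.044
outer loop
vertex -4.938 -2.576 -2.364
vertex -3.656 -0.398 -1.005
vertex -3.979 -1.088 -3.026
endloop
endfacet
facet normal -0.150 -0.319 -0.936
outer loop
vertex -3.979 -1.088 -3.026
vertex -3.224 -3.642 -2.275
vertex -4.938 -2.576 -2.364
endloop
endfacet
facet normal 0.150 0.319 0.936
outer loop
vertex -4.615 -1.887 -0.343
vertex -1.942 -1.464 -0.916
vertex -3.656 -0.398 -1.005
endloop
endfacet
facet normal -0.507 -0.787 0.350
outer loop
vertex -2.901 -2.952 -0.254
vertex -4.615 -1.887 -0.343
vertex -3.224 -3.642 -2.275
endloop
endfacet
facet normal 0.150 0.320 0.936
outer loop
vertex -2.901 -2.952 -0.254
vertex -1.942 -1.464 -0.916
vertex -4.615 -1.887 -0.343
endloop
endfacet
facet normal 0.508 0.787 -0.350
outer loop
vertex -3.656 -0.398 -1.005
vertex -1.942 -1.464 -0.916
vertex -3.979 -1.088 -3.026
endloop
endfacet
facet normal -0.150 -0.319 -0.936
outer loop
vertex -2.265 -2.153 -2.937
vertex -3.224 -3.642 -2.275
vertex -3.979 -1.088 -3.026
endloop
endfacet
facet normal 0.507 0.788 -0.350
outer loop
vertex -3.979 -1.088 -3.026
vertex -1.942 -1.464 -0.916
vertex -2.265 -2.153 -2.937
endloop
endfacet
facet normal 0.849 -0.527 0.044
outer loop
vertex -2.265 -2.153 -2.937
vertex -2.901 -2.952 -0.254
vertex -3.224 -3.642 -2.275
endloop
endfacet
facet normal 0.849 -0.527 0.044
outer loop
vertex -1.942 -1.464 -0.916
vertex -2.901 -2.952 -0.254
vertex -2.265 -2.153 -2.937
endloop
endfacet
facet normal -0.549 0.066 0.833
outer loop
vertex 2.817 -3.538 0.833
vertex 3.566 -2.239 1.224
vertex 2.237 -3.078 0.414
endloop
endfacet
facet normal -0.483 -0.839 -0.252
outer loop
vertex 2.934 -3.161 -0.644
vertex 2.817 -3.538 0.833
vertex 2.237 -3.078 0.414
endloop
endfacet
facet normal -0.549 0.065 0.833
outer loop
vertex 2.237 -3.078 0.414
vertex 3.566 -2.239 1.224
vertex 2.986 -1.779 0.806
endloop
endfacet
facet normal -0.682 0.542 -0.492
outer loop
vertex 2.986 -1.779 0.806
vertex 2.934 -3.161 -0.644
vertex 2.237 -3.078 0.414
endloop
endfacet
facet normal 0.682 -0.541 0.492
outer loop
vertex 2.817 -3.538 0.833
vertex 4.263 -2.322 0.166
vertex 3.566 -2.239 1.224
endloop
endfacet
facet normal -0.483 -0.838 -0.252
outer loop
vertex 3.514 -3.621 -0.226
vertex 2.817 -3.538 0.833
vertex 2.934 -3.161 -0.644
endloop
endfacet
facet normal 0.682 -0.542 0.491
outer loop
vertex 3.514 -3.621 -0.226
vertex 4.263 -2.322 0.166
vertex 2.817 -3.538 0.833
endloop
endfacet
facet normal 0.483 0.838 0.252
outer loop
vertex 3.566 -2.239 1.224
vertex 4.263 -2.322 0.166
vertex 2.986 -1.779 0.806
endloop
endfacet
facet normal -0.682 0.541 -0.491
outer loop
vertex 3.683 -1.862 -0.253
vertex 2.934 -3.161 -0.644
vertex 2.986 -1.779 0.806
endloop
endfacet
facet normal 0.483 0.839 0.252
outer loop
vertex 2.986 -1.779 0.806
vertex 4.263 -2.322 0.166
vertex 3.683 -1.862 -0.253
endloop
endfacet
facet normal 0.549 -0.066 -0.833
outer loop
vertex 3.683 -1.862 -0.253
vertex 3.514 -3.621 -0.226
vertex 2.934 -3.161 -0.644
endloop
endfacet
facet normal 0.550 -0.066 -0.833
outer loop
vertex 4.263 -2.322 0.166
vertex 3.514 -3.621 -0.226
vertex 3.683 -1.862 -0.253
endloop
endfacet

endsolid


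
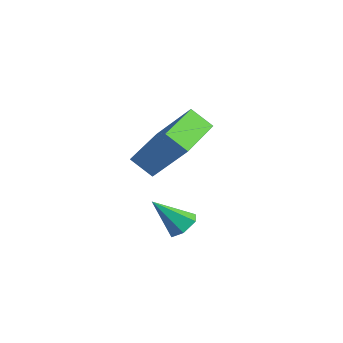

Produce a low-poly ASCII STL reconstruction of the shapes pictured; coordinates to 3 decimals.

solid 
facet normal -0.646 -0.398 0.652
outer loop
vertex -2.092 0.571 -0.835
vertex -2.986 2.285 -0.674
vertex -3.194 0.124 -2.2
endloop
endfacet
facet normal 0.462 -0.883 -0.084
outer loop
vertex -2.594 0.495 -2.806
vertex -2.092 0.571 -0.835
vertex -3.194 0.124 -2.2
endloop
endfacet
facet normal -0.645 -0.398 0.652
outer loop
vertex -3.194 0.124 -2.2
vertex -2.986 2.285 -0.674
vertex -4.089 1.838 -2.038
endloop
endfacet
facet normal -0.609 -0.247 -0.754
outer loop
vertex -4.089 1.838 -2.038
vertex -2.594 0.495 -2.806
vertex -3.194 0.124 -2.2
endloop
endfacet
facet normal 0.609 0.247 0.754
outer loop
vertex -2.092 0.571 -0.835
vertex -2.386 2.656 -1.28
vertex -2.986 2.285 -0.674
endloop
endfacet
facet normal 0.461 -0.883 -0.083
outer loop
vertex -1.491 0.942 -1.442
vertex -2.092 0.571 -0.835
vertex -2.594 0.495 -2.806
endloop
endfacet
facet normal 0.609 0.247 0.754
outer loop
vertex -1.491 0.942 -1.442
vertex -2.386 2.656 -1.28
vertex -2.092 0.571 -0.835
endloop
endfacet
facet normal -0.461 0.883 0.084
outer loop
vertex -2.986 2.285 -0.674
vertex -2.386 2.656 -1.28
vertex -4.089 1.838 -2.038
endloop
endfacet
facet normal -0.609 -0.247 -0.754
outer loop
vertex -3.488 2.209 -2.645
vertex -2.594 0.495 -2.806
vertex -4.089 1.838 -2.038
endloop
endfacet
facet normal -0.461 0.883 0.083
outer loop
vertex -4.089 1.838 -2.038
vertex -2.386 2.656 -1.28
vertex -3.488 2.209 -2.645
endloop
endfacet
facet normal 0.645 0.398 -0.652
outer loop
vertex -3.488 2.209 -2.645
vertex -1.491 0.942 -1.442
vertex -2.594 0.495 -2.806
endloop
endfacet
facet normal 0.645 0.399 -0.652
outer loop
vertex -2.386 2.656 -1.28
vertex -1.491 0.942 -1.442
vertex -3.488 2.209 -2.645
endloop
endfacet
facet normal 0.460 0.504 -0.731
outer loop
vertex 0.796 -0.652 -2.77
vertex 0.389 -0.752 -3.095
vertex 0.388 -0.315 -2.794
endloop
endfacet
facet normal 0.263 0.382 0.886
outer loop
vertex 0.796 -0.652 -2.77
vertex 0.388 -0.315 -2.794
vertex -0.209 -1.408 -2.145
endloop
endfacet
facet normal 0.459 0.505 -0.731
outer loop
vertex 0.388 -0.315 -2.794
vertex 0.389 -0.752 -3.095
vertex -0.019 -0.414 -3.118
endloop
endfacet
facet normal -0.573 0.627 0.528
outer loop
vertex 0.388 -0.315 -2.794
vertex -0.019 -0.414 -3.118
vertex -0.209 -1.408 -2.145
endloop
endfacet
facet normal 0.459 0.505 -0.731
outer loop
vertex -0.019 -0.414 -3.118
vertex 0.389 -0.752 -3.095
vertex -0.018 -0.851 -3.419
endloop
endfacet
facet normal -0.990 0.077 -0.115
outer loop
vertex -0.019 -0.414 -3.118
vertex -0.018 -0.851 -3.419
vertex -0.209 -1.408 -2.145
endloop
endfacet
facet normal 0.458 0.506 -0.730
outer loop
vertex -0.018 -0.851 -3.419
vertex 0.389 -0.752 -3.095
vertex 0.391 -1.188 -3.396
endloop
endfacet
facet normal -0.569 -0.718 -0.399
outer loop
vertex -0.018 -0.851 -3.419
vertex 0.391 -1.188 -3.396
vertex -0.209 -1.408 -2.145
endloop
endfacet
facet normal 0.461 0.506 -0.729
outer loop
vertex 0.391 -1.188 -3.396
vertex 0.389 -0.752 -3.095
vertex 0.797 -1.089 -3.071
endloop
endfacet
facet normal 0.268 -0.963 -0.041
outer loop
vertex 0.391 -1.188 -3.396
vertex 0.797 -1.089 -3.071
vertex -0.209 -1.408 -2.145
endloop
endfacet
facet normal 0.460 0.504 -0.731
outer loop
vertex 0.797 -1.089 -3.071
vertex 0.389 -0.752 -3.095
vertex 0.796 -0.652 -2.77
endloop
endfacet
facet normal 0.684 -0.413 0.601
outer loop
vertex 0.797 -1.089 -3.071
vertex 0.796 -0.652 -2.77
vertex -0.209 -1.408 -2.145
endloop
endfacet

endsolid


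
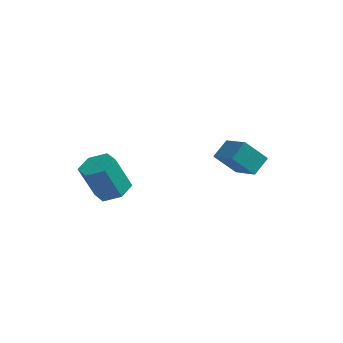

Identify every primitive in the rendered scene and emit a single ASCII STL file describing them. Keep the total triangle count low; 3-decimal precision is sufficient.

solid 
facet normal -0.708 0.565 -0.423
outer loop
vertex 1.341 4.144 0.639
vertex 2.469 4.594 -0.648
vertex 0.944 3.116 -0.069
endloop
endfacet
facet normal -0.638 -0.255 0.727
outer loop
vertex 2.311 2.026 0.748
vertex 1.341 4.144 0.639
vertex 0.944 3.116 -0.069
endloop
endfacet
facet normal -0.708 0.565 -0.423
outer loop
vertex 0.944 3.116 -0.069
vertex 2.469 4.594 -0.648
vertex 2.072 3.566 -1.356
endloop
endfacet
facet normal -0.303 -0.785 -0.540
outer loop
vertex 2.072 3.566 -1.356
vertex 2.311 2.026 0.748
vertex 0.944 3.116 -0.069
endloop
endfacet
facet normal 0.303 0.785 0.540
outer loop
vertex 1.341 4.144 0.639
vertex 3.836 3.504 0.169
vertex 2.469 4.594 -0.648
endloop
endfacet
facet normal -0.638 -0.255 0.727
outer loop
vertex 2.708 3.054 1.456
vertex 1.341 4.144 0.639
vertex 2.311 2.026 0.748
endloop
endfacet
facet normal 0.303 0.785 0.540
outer loop
vertex 2.708 3.054 1.456
vertex 3.836 3.504 0.169
vertex 1.341 4.144 0.639
endloop
endfacet
facet normal 0.638 0.255 -0.727
outer loop
vertex 2.469 4.594 -0.648
vertex 3.836 3.504 0.169
vertex 2.072 3.566 -1.356
endloop
endfacet
facet normal -0.303 -0.785 -0.540
outer loop
vertex 3.439 2.476 -0.539
vertex 2.311 2.026 0.748
vertex 2.072 3.566 -1.356
endloop
endfacet
facet normal 0.638 0.255 -0.727
outer loop
vertex 2.072 3.566 -1.356
vertex 3.836 3.504 0.169
vertex 3.439 2.476 -0.539
endloop
endfacet
facet normal 0.708 -0.565 0.423
outer loop
vertex 3.439 2.476 -0.539
vertex 2.708 3.054 1.456
vertex 2.311 2.026 0.748
endloop
endfacet
facet normal 0.708 -0.565 0.423
outer loop
vertex 3.836 3.504 0.169
vertex 2.708 3.054 1.456
vertex 3.439 2.476 -0.539
endloop
endfacet
facet normal 0.340 0.170 -0.925
outer loop
vertex -1.584 -2.48 0.736
vertex -2.511 -2.746 0.346
vertex -2.318 -1.756 0.599
endloop
endfacet
facet normal 0.622 0.698 0.356
outer loop
vertex -1.584 -2.48 0.736
vertex -2.318 -1.756 0.599
vertex -2.322 -2.847 2.743
endloop
endfacet
facet normal 0.621 0.698 0.356
outer loop
vertex -2.322 -2.847 2.743
vertex -2.318 -1.756 0.599
vertex -3.056 -2.124 2.606
endloop
endfacet
facet normal -0.339 -0.169 0.925
outer loop
vertex -2.322 -2.847 2.743
vertex -3.056 -2.124 2.606
vertex -3.249 -3.114 2.354
endloop
endfacet
facet normal 0.340 0.170 -0.925
outer loop
vertex -2.318 -1.756 0.599
vertex -2.511 -2.746 0.346
vertex -3.245 -2.022 0.209
endloop
endfacet
facet normal -0.300 0.952 0.064
outer loop
vertex -2.318 -1.756 0.599
vertex -3.245 -2.022 0.209
vertex -3.056 -2.124 2.606
endloop
endfacet
facet normal -0.300 0.952 0.064
outer loop
vertex -3.056 -2.124 2.606
vertex -3.245 -2.022 0.209
vertex -3.983 -2.39 2.216
endloop
endfacet
facet normal -0.341 -0.169 0.925
outer loop
vertex -3.056 -2.124 2.606
vertex -3.983 -2.39 2.216
vertex -3.249 -3.114 2.354
endloop
endfacet
facet normal 0.340 0.169 -0.925
outer loop
vertex -3.245 -2.022 0.209
vertex -2.511 -2.746 0.346
vertex -3.438 -3.013 -0.043
endloop
endfacet
facet normal -0.922 0.254 -0.292
outer loop
vertex -3.245 -2.022 0.209
vertex -3.438 -3.013 -0.043
vertex -3.983 -2.39 2.216
endloop
endfacet
facet normal -0.922 0.254 -0.293
outer loop
vertex -3.983 -2.39 2.216
vertex -3.438 -3.013 -0.043
vertex -4.176 -3.38 1.964
endloop
endfacet
facet normal -0.341 -0.169 0.925
outer loop
vertex -3.983 -2.39 2.216
vertex -4.176 -3.38 1.964
vertex -3.249 -3.114 2.354
endloop
endfacet
facet normal 0.339 0.169 -0.925
outer loop
vertex -3.438 -3.013 -0.043
vertex -2.511 -2.746 0.346
vertex -2.704 -3.736 0.094
endloop
endfacet
facet normal -0.621 -0.698 -0.356
outer loop
vertex -3.438 -3.013 -0.043
vertex -2.704 -3.736 0.094
vertex -4.176 -3.38 1.964
endloop
endfacet
facet normal -0.622 -0.698 -0.356
outer loop
vertex -4.176 -3.38 1.964
vertex -2.704 -3.736 0.094
vertex -3.442 -4.104 2.101
endloop
endfacet
facet normal -0.340 -0.170 0.925
outer loop
vertex -4.176 -3.38 1.964
vertex -3.442 -4.104 2.101
vertex -3.249 -3.114 2.354
endloop
endfacet
facet normal 0.341 0.169 -0.925
outer loop
vertex -2.704 -3.736 0.094
vertex -2.511 -2.746 0.346
vertex -1.777 -3.47 0.484
endloop
endfacet
facet normal 0.300 -0.952 -0.064
outer loop
vertex -2.704 -3.736 0.094
vertex -1.777 -3.47 0.484
vertex -3.442 -4.104 2.101
endloop
endfacet
facet normal 0.300 -0.952 -0.064
outer loop
vertex -3.442 -4.104 2.101
vertex -1.777 -3.47 0.484
vertex -2.515 -3.838 2.491
endloop
endfacet
facet normal -0.340 -0.170 0.925
outer loop
vertex -3.442 -4.104 2.101
vertex -2.515 -3.838 2.491
vertex -3.249 -3.114 2.354
endloop
endfacet
facet normal 0.341 0.169 -0.925
outer loop
vertex -1.777 -3.47 0.484
vertex -2.511 -2.746 0.346
vertex -1.584 -2.48 0.736
endloop
endfacet
facet normal 0.922 -0.254 0.292
outer loop
vertex -1.777 -3.47 0.484
vertex -1.584 -2.48 0.736
vertex -2.515 -3.838 2.491
endloop
endfacet
facet normal 0.922 -0.254 0.293
outer loop
vertex -2.515 -3.838 2.491
vertex -1.584 -2.48 0.736
vertex -2.322 -2.847 2.743
endloop
endfacet
facet normal -0.340 -0.169 0.925
outer loop
vertex -2.515 -3.838 2.491
vertex -2.322 -2.847 2.743
vertex -3.249 -3.114 2.354
endloop
endfacet

endsolid


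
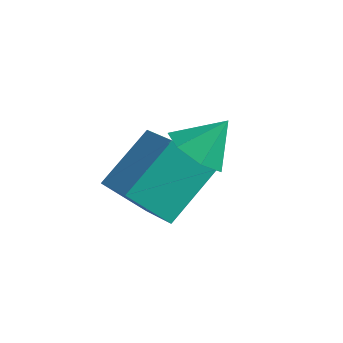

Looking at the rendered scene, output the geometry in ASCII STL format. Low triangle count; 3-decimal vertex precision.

solid 
facet normal -0.339 -0.575 -0.745
outer loop
vertex -1.847 -0.846 -0.493
vertex -2.484 -0.225 -0.683
vertex -1.64 -0.292 -1.015
endloop
endfacet
facet normal 0.943 -0.040 0.332
outer loop
vertex -1.847 -0.846 -0.493
vertex -1.64 -0.292 -1.015
vertex -2.056 0.505 0.263
endloop
endfacet
facet normal -0.339 -0.575 -0.745
outer loop
vertex -1.64 -0.292 -1.015
vertex -2.484 -0.225 -0.683
vertex -2.068 0.313 -1.287
endloop
endfacet
facet normal 0.830 0.553 -0.075
outer loop
vertex -1.64 -0.292 -1.015
vertex -2.068 0.313 -1.287
vertex -2.056 0.505 0.263
endloop
endfacet
facet normal -0.338 -0.575 -0.745
outer loop
vertex -2.068 0.313 -1.287
vertex -2.484 -0.225 -0.683
vertex -2.81 0.513 -1.105
endloop
endfacet
facet normal 0.230 0.965 -0.121
outer loop
vertex -2.068 0.313 -1.287
vertex -2.81 0.513 -1.105
vertex -2.056 0.505 0.263
endloop
endfacet
facet normal -0.338 -0.575 -0.745
outer loop
vertex -2.81 0.513 -1.105
vertex -2.484 -0.225 -0.683
vertex -3.307 0.157 -0.605
endloop
endfacet
facet normal -0.405 0.886 0.228
outer loop
vertex -2.81 0.513 -1.105
vertex -3.307 0.157 -0.605
vertex -2.056 0.505 0.263
endloop
endfacet
facet normal -0.337 -0.575 -0.745
outer loop
vertex -3.307 0.157 -0.605
vertex -2.484 -0.225 -0.683
vertex -3.184 -0.487 -0.164
endloop
endfacet
facet normal -0.597 0.373 0.711
outer loop
vertex -3.307 0.157 -0.605
vertex -3.184 -0.487 -0.164
vertex -2.056 0.505 0.263
endloop
endfacet
facet normal -0.338 -0.575 -0.745
outer loop
vertex -3.184 -0.487 -0.164
vertex -2.484 -0.225 -0.683
vertex -2.535 -0.933 -0.114
endloop
endfacet
facet normal -0.201 -0.185 0.962
outer loop
vertex -3.184 -0.487 -0.164
vertex -2.535 -0.933 -0.114
vertex -2.056 0.505 0.263
endloop
endfacet
facet normal -0.338 -0.575 -0.745
outer loop
vertex -2.535 -0.933 -0.114
vertex -2.484 -0.225 -0.683
vertex -1.847 -0.846 -0.493
endloop
endfacet
facet normal 0.484 -0.369 0.793
outer loop
vertex -2.535 -0.933 -0.114
vertex -1.847 -0.846 -0.493
vertex -2.056 0.505 0.263
endloop
endfacet
facet normal -0.872 0.352 -0.339
outer loop
vertex -5.03 -0.954 -2.768
vertex -4.843 0.691 -1.542
vertex -4.213 -0.124 -4.006
endloop
endfacet
facet normal -0.091 -0.798 -0.595
outer loop
vertex -2.957 -0.631 -3.518
vertex -5.03 -0.954 -2.768
vertex -4.213 -0.124 -4.006
endloop
endfacet
facet normal -0.872 0.352 -0.339
outer loop
vertex -4.213 -0.124 -4.006
vertex -4.843 0.691 -1.542
vertex -4.026 1.521 -2.78
endloop
endfacet
facet normal 0.480 0.488 -0.729
outer loop
vertex -4.026 1.521 -2.78
vertex -2.957 -0.631 -3.518
vertex -4.213 -0.124 -4.006
endloop
endfacet
facet normal -0.480 -0.488 0.729
outer loop
vertex -5.03 -0.954 -2.768
vertex -3.587 0.184 -1.054
vertex -4.843 0.691 -1.542
endloop
endfacet
facet normal -0.091 -0.798 -0.595
outer loop
vertex -3.774 -1.461 -2.28
vertex -5.03 -0.954 -2.768
vertex -2.957 -0.631 -3.518
endloop
endfacet
facet normal -0.480 -0.488 0.729
outer loop
vertex -3.774 -1.461 -2.28
vertex -3.587 0.184 -1.054
vertex -5.03 -0.954 -2.768
endloop
endfacet
facet normal 0.091 0.798 0.595
outer loop
vertex -4.843 0.691 -1.542
vertex -3.587 0.184 -1.054
vertex -4.026 1.521 -2.78
endloop
endfacet
facet normal 0.480 0.488 -0.729
outer loop
vertex -2.77 1.014 -2.292
vertex -2.957 -0.631 -3.518
vertex -4.026 1.521 -2.78
endloop
endfacet
facet normal 0.091 0.798 0.595
outer loop
vertex -4.026 1.521 -2.78
vertex -3.587 0.184 -1.054
vertex -2.77 1.014 -2.292
endloop
endfacet
facet normal 0.872 -0.352 0.339
outer loop
vertex -2.77 1.014 -2.292
vertex -3.774 -1.461 -2.28
vertex -2.957 -0.631 -3.518
endloop
endfacet
facet normal 0.872 -0.352 0.339
outer loop
vertex -3.587 0.184 -1.054
vertex -3.774 -1.461 -2.28
vertex -2.77 1.014 -2.292
endloop
endfacet

endsolid


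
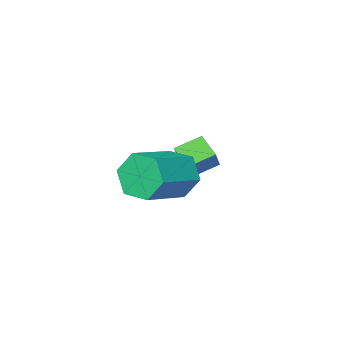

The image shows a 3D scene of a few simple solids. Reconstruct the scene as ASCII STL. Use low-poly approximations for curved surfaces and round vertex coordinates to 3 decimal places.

solid 
facet normal -0.858 0.295 0.422
outer loop
vertex -4.935 0.164 -0.589
vertex -3.982 1.208 0.62
vertex -4.979 0.922 -1.208
endloop
endfacet
facet normal -0.512 -0.561 -0.650
outer loop
vertex -4.018 0.592 -1.68
vertex -4.935 0.164 -0.589
vertex -4.979 0.922 -1.208
endloop
endfacet
facet normal -0.858 0.295 0.422
outer loop
vertex -4.979 0.922 -1.208
vertex -3.982 1.208 0.62
vertex -4.026 1.966 0.001
endloop
endfacet
facet normal -0.045 0.773 -0.632
outer loop
vertex -4.026 1.966 0.001
vertex -4.018 0.592 -1.68
vertex -4.979 0.922 -1.208
endloop
endfacet
facet normal 0.045 -0.773 0.632
outer loop
vertex -4.935 0.164 -0.589
vertex -3.021 0.878 0.148
vertex -3.982 1.208 0.62
endloop
endfacet
facet normal -0.512 -0.561 -0.650
outer loop
vertex -3.974 -0.166 -1.061
vertex -4.935 0.164 -0.589
vertex -4.018 0.592 -1.68
endloop
endfacet
facet normal 0.045 -0.773 0.632
outer loop
vertex -3.974 -0.166 -1.061
vertex -3.021 0.878 0.148
vertex -4.935 0.164 -0.589
endloop
endfacet
facet normal 0.512 0.561 0.650
outer loop
vertex -3.982 1.208 0.62
vertex -3.021 0.878 0.148
vertex -4.026 1.966 0.001
endloop
endfacet
facet normal -0.045 0.773 -0.632
outer loop
vertex -3.065 1.636 -0.471
vertex -4.018 0.592 -1.68
vertex -4.026 1.966 0.001
endloop
endfacet
facet normal 0.512 0.561 0.650
outer loop
vertex -4.026 1.966 0.001
vertex -3.021 0.878 0.148
vertex -3.065 1.636 -0.471
endloop
endfacet
facet normal 0.858 -0.295 -0.422
outer loop
vertex -3.065 1.636 -0.471
vertex -3.974 -0.166 -1.061
vertex -4.018 0.592 -1.68
endloop
endfacet
facet normal 0.858 -0.295 -0.422
outer loop
vertex -3.021 0.878 0.148
vertex -3.974 -0.166 -1.061
vertex -3.065 1.636 -0.471
endloop
endfacet
facet normal -0.922 -0.232 -0.311
outer loop
vertex -1.081 2.927 -0.478
vertex -1.46 3.297 0.37
vertex -1.341 3.891 -0.425
endloop
endfacet
facet normal 0.287 0.130 -0.949
outer loop
vertex -1.081 2.927 -0.478
vertex -1.341 3.891 -0.425
vertex 0.698 3.373 0.121
endloop
endfacet
facet normal 0.287 0.129 -0.949
outer loop
vertex 0.698 3.373 0.121
vertex -1.341 3.891 -0.425
vertex 0.439 4.337 0.174
endloop
endfacet
facet normal 0.922 0.231 0.310
outer loop
vertex 0.698 3.373 0.121
vertex 0.439 4.337 0.174
vertex 0.32 3.743 0.97
endloop
endfacet
facet normal -0.922 -0.231 -0.310
outer loop
vertex -1.341 3.891 -0.425
vertex -1.46 3.297 0.37
vertex -1.719 4.261 0.423
endloop
endfacet
facet normal -0.081 0.900 -0.429
outer loop
vertex -1.341 3.891 -0.425
vertex -1.719 4.261 0.423
vertex 0.439 4.337 0.174
endloop
endfacet
facet normal -0.081 0.900 -0.428
outer loop
vertex 0.439 4.337 0.174
vertex -1.719 4.261 0.423
vertex 0.06 4.707 1.023
endloop
endfacet
facet normal 0.922 0.232 0.311
outer loop
vertex 0.439 4.337 0.174
vertex 0.06 4.707 1.023
vertex 0.32 3.743 0.97
endloop
endfacet
facet normal -0.922 -0.231 -0.310
outer loop
vertex -1.719 4.261 0.423
vertex -1.46 3.297 0.37
vertex -1.838 3.667 1.219
endloop
endfacet
facet normal -0.369 0.771 0.520
outer loop
vertex -1.719 4.261 0.423
vertex -1.838 3.667 1.219
vertex 0.06 4.707 1.023
endloop
endfacet
facet normal -0.368 0.770 0.520
outer loop
vertex 0.06 4.707 1.023
vertex -1.838 3.667 1.219
vertex -0.059 4.113 1.818
endloop
endfacet
facet normal 0.922 0.232 0.311
outer loop
vertex 0.06 4.707 1.023
vertex -0.059 4.113 1.818
vertex 0.32 3.743 0.97
endloop
endfacet
facet normal -0.922 -0.231 -0.310
outer loop
vertex -1.838 3.667 1.219
vertex -1.46 3.297 0.37
vertex -1.579 2.703 1.166
endloop
endfacet
facet normal -0.287 -0.129 0.949
outer loop
vertex -1.838 3.667 1.219
vertex -1.579 2.703 1.166
vertex -0.059 4.113 1.818
endloop
endfacet
facet normal -0.287 -0.130 0.949
outer loop
vertex -0.059 4.113 1.818
vertex -1.579 2.703 1.166
vertex 0.201 3.149 1.765
endloop
endfacet
facet normal 0.922 0.232 0.311
outer loop
vertex -0.059 4.113 1.818
vertex 0.201 3.149 1.765
vertex 0.32 3.743 0.97
endloop
endfacet
facet normal -0.922 -0.232 -0.311
outer loop
vertex -1.579 2.703 1.166
vertex -1.46 3.297 0.37
vertex -1.2 2.333 0.317
endloop
endfacet
facet normal 0.081 -0.900 0.428
outer loop
vertex -1.579 2.703 1.166
vertex -1.2 2.333 0.317
vertex 0.201 3.149 1.765
endloop
endfacet
facet normal 0.081 -0.900 0.429
outer loop
vertex 0.201 3.149 1.765
vertex -1.2 2.333 0.317
vertex 0.579 2.779 0.917
endloop
endfacet
facet normal 0.922 0.231 0.310
outer loop
vertex 0.201 3.149 1.765
vertex 0.579 2.779 0.917
vertex 0.32 3.743 0.97
endloop
endfacet
facet normal -0.922 -0.232 -0.311
outer loop
vertex -1.2 2.333 0.317
vertex -1.46 3.297 0.37
vertex -1.081 2.927 -0.478
endloop
endfacet
facet normal 0.369 -0.770 -0.520
outer loop
vertex -1.2 2.333 0.317
vertex -1.081 2.927 -0.478
vertex 0.579 2.779 0.917
endloop
endfacet
facet normal 0.368 -0.771 -0.520
outer loop
vertex 0.579 2.779 0.917
vertex -1.081 2.927 -0.478
vertex 0.698 3.373 0.121
endloop
endfacet
facet normal 0.922 0.231 0.310
outer loop
vertex 0.579 2.779 0.917
vertex 0.698 3.373 0.121
vertex 0.32 3.743 0.97
endloop
endfacet

endsolid
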